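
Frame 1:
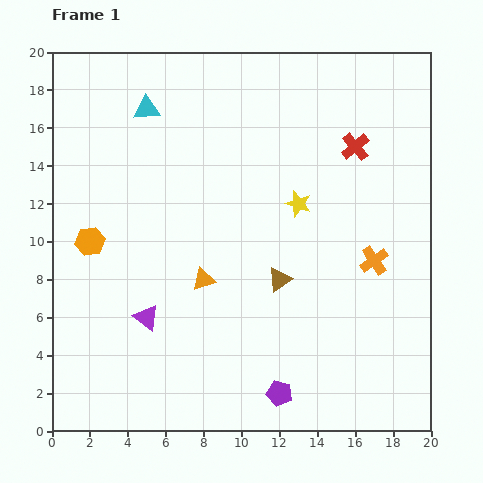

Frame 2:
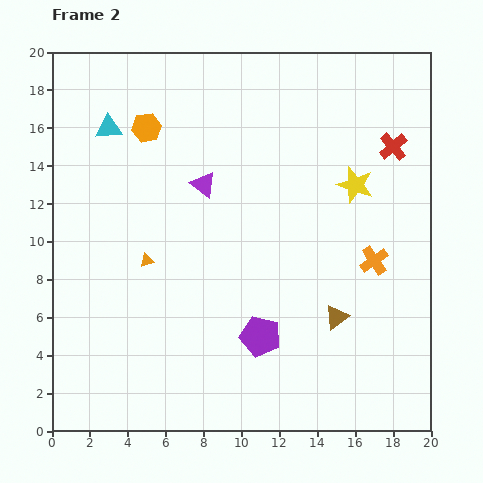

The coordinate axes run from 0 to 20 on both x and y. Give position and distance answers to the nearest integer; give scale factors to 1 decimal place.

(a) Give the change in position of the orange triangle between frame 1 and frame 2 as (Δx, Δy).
(-3, 1)

The orange triangle was at (8, 8) in frame 1 and (5, 9) in frame 2.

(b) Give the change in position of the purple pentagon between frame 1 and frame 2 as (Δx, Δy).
(-1, 3)

The purple pentagon was at (12, 2) in frame 1 and (11, 5) in frame 2.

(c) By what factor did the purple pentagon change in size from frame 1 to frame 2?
1.6×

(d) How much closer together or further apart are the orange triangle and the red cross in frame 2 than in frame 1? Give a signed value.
+3

Distance in frame 1: 11. Distance in frame 2: 14.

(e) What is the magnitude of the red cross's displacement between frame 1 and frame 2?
2

The red cross moved from (16, 15) to (18, 15), a distance of √(2² + 0²) ≈ 2.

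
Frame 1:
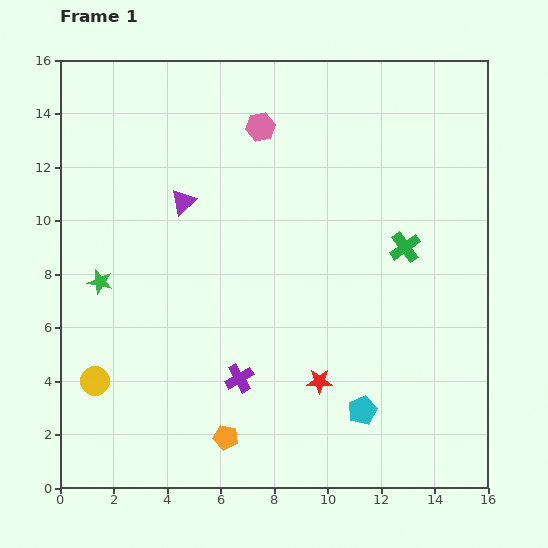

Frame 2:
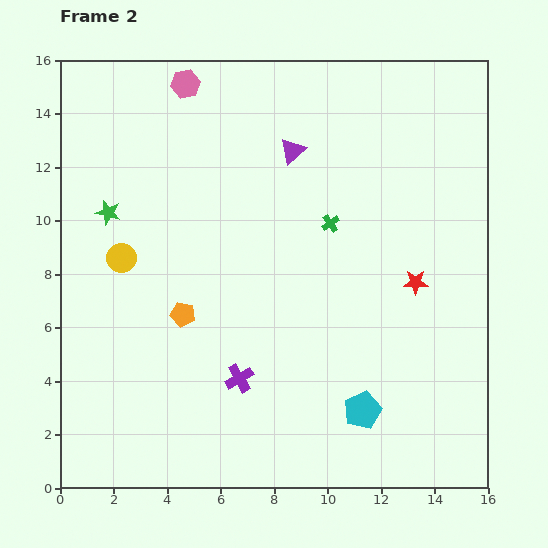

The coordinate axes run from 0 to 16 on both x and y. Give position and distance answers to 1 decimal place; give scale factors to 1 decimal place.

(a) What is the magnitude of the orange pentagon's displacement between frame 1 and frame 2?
4.9

The orange pentagon moved from (6.2, 1.9) to (4.6, 6.5), a distance of √(1.6² + 4.6²) ≈ 4.9.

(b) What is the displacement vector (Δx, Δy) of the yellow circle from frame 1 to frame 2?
(1.0, 4.6)

The yellow circle was at (1.3, 4.0) in frame 1 and (2.3, 8.6) in frame 2.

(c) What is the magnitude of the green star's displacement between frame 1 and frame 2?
2.6

The green star moved from (1.5, 7.7) to (1.8, 10.3), a distance of √(0.3² + 2.6²) ≈ 2.6.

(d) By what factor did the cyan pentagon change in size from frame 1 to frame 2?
1.3×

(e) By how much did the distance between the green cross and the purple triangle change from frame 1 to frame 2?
-5.5

Distance in frame 1: 8.5. Distance in frame 2: 3.0.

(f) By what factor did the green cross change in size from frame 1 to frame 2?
0.6×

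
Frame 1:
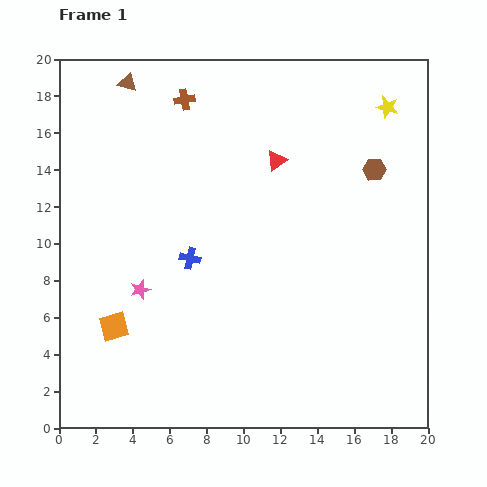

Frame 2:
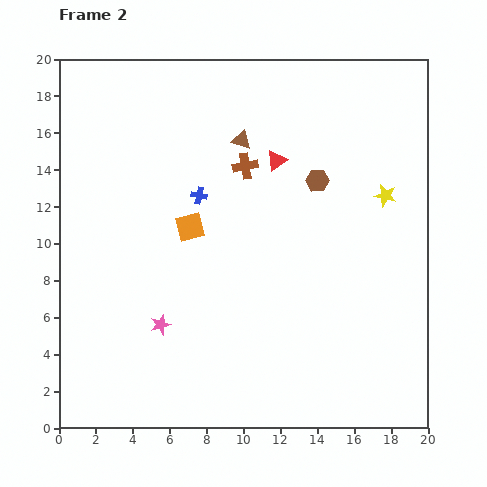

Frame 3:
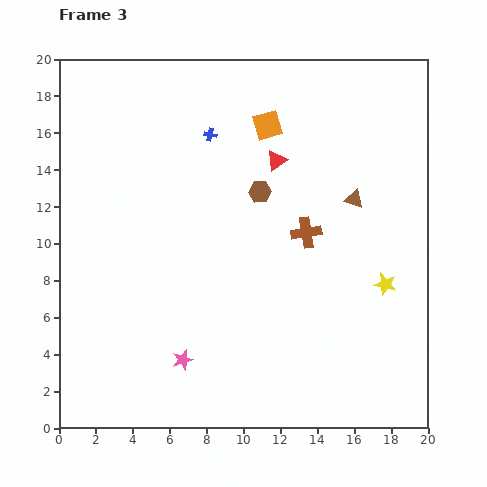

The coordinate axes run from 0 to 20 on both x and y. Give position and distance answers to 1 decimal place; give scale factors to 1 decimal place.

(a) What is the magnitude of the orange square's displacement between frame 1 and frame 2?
6.8

The orange square moved from (3.0, 5.5) to (7.1, 10.9), a distance of √(4.1² + 5.4²) ≈ 6.8.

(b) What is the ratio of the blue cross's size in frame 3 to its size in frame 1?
0.6×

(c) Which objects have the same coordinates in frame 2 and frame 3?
the red triangle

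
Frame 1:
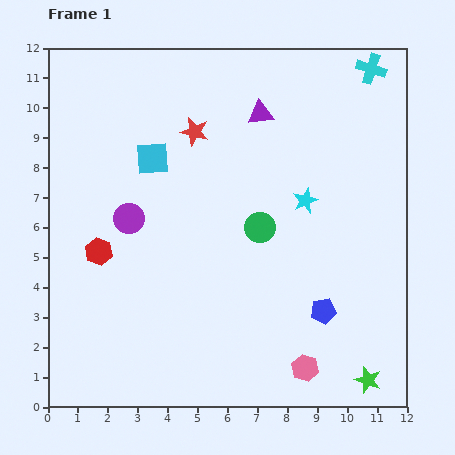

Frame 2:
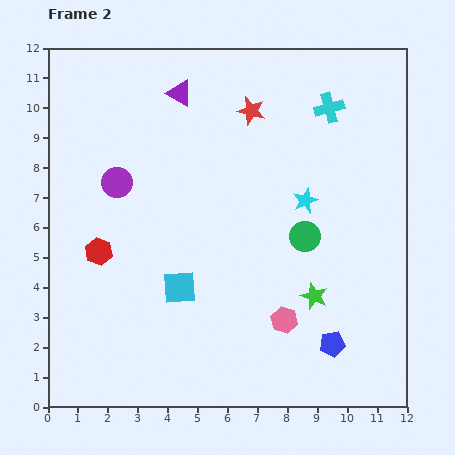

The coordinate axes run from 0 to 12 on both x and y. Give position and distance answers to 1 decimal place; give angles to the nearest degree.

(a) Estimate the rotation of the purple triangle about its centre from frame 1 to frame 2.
36° clockwise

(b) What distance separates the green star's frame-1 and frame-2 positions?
3.3

The green star moved from (10.7, 0.9) to (8.9, 3.7), a distance of √(1.8² + 2.8²) ≈ 3.3.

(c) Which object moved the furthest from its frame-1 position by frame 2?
the cyan square

(moved 4.4; next 3.3)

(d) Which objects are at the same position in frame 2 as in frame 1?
the cyan star, the red hexagon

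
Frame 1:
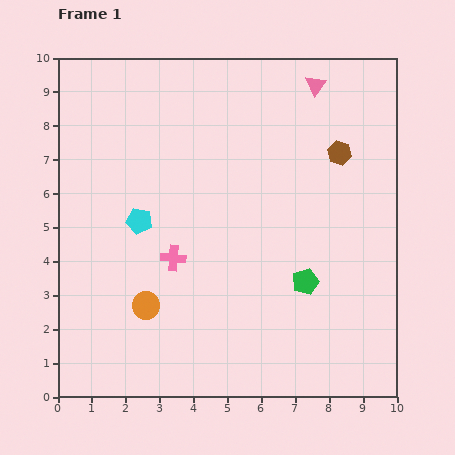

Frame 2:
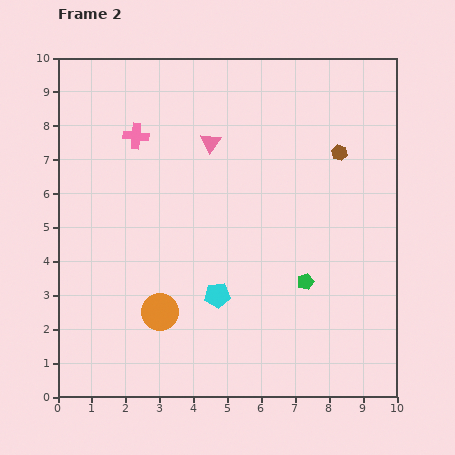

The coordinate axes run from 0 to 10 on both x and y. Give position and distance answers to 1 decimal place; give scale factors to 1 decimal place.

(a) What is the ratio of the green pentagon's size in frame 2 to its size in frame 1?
0.6×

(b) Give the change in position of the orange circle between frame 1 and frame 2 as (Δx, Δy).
(0.4, -0.2)

The orange circle was at (2.6, 2.7) in frame 1 and (3.0, 2.5) in frame 2.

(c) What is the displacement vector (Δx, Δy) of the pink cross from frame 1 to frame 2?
(-1.1, 3.6)

The pink cross was at (3.4, 4.1) in frame 1 and (2.3, 7.7) in frame 2.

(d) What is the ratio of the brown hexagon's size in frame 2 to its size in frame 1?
0.6×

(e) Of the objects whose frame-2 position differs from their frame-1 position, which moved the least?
the orange circle

(moved 0.4)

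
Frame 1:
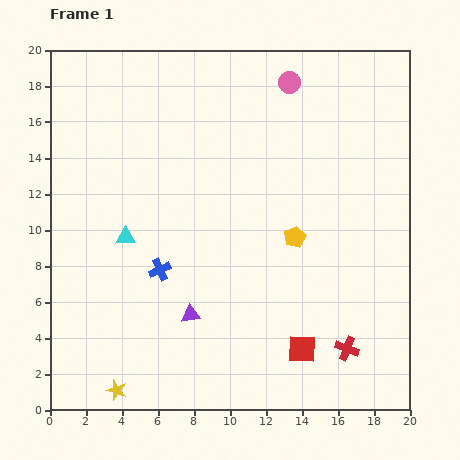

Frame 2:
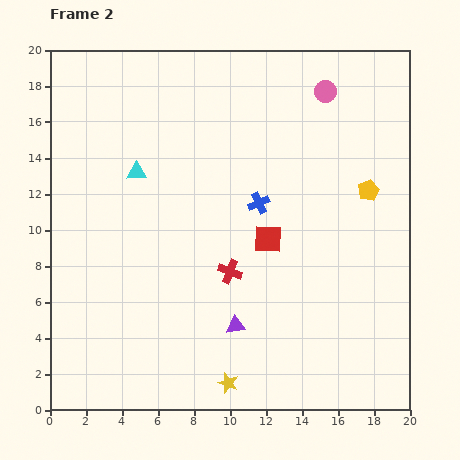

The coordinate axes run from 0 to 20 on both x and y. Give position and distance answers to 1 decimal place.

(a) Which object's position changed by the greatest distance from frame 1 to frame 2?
the red cross

(moved 7.8; next 6.6)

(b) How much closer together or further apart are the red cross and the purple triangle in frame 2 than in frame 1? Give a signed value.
-5.9

Distance in frame 1: 8.9. Distance in frame 2: 3.0.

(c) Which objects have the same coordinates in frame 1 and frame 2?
none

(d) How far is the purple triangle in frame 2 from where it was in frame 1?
2.6

The purple triangle moved from (7.8, 5.3) to (10.3, 4.7), a distance of √(2.5² + 0.6²) ≈ 2.6.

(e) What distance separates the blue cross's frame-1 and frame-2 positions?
6.6

The blue cross moved from (6.1, 7.8) to (11.6, 11.5), a distance of √(5.5² + 3.7²) ≈ 6.6.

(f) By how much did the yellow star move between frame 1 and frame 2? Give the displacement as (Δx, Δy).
(6.2, 0.4)

The yellow star was at (3.7, 1.1) in frame 1 and (9.9, 1.5) in frame 2.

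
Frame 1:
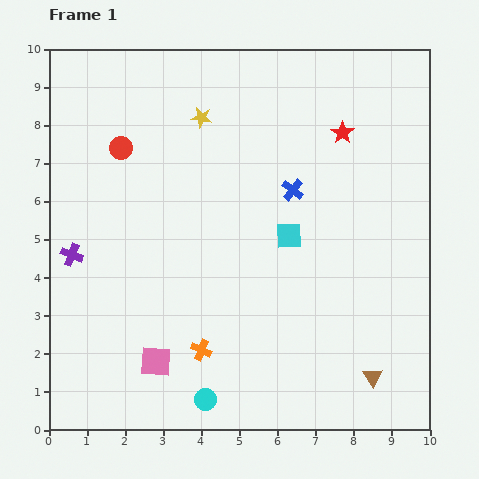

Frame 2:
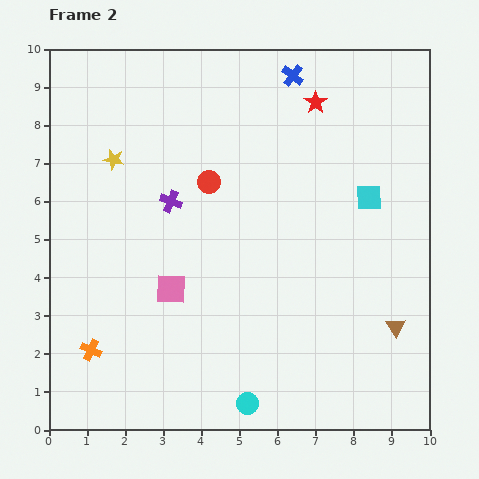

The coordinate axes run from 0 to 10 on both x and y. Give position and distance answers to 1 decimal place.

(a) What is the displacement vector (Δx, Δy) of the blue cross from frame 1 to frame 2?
(0.0, 3.0)

The blue cross was at (6.4, 6.3) in frame 1 and (6.4, 9.3) in frame 2.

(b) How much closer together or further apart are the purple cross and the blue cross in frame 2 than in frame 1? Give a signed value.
-1.4

Distance in frame 1: 6.0. Distance in frame 2: 4.6.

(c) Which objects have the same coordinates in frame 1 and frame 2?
none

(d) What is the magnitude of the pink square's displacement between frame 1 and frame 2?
1.9

The pink square moved from (2.8, 1.8) to (3.2, 3.7), a distance of √(0.4² + 1.9²) ≈ 1.9.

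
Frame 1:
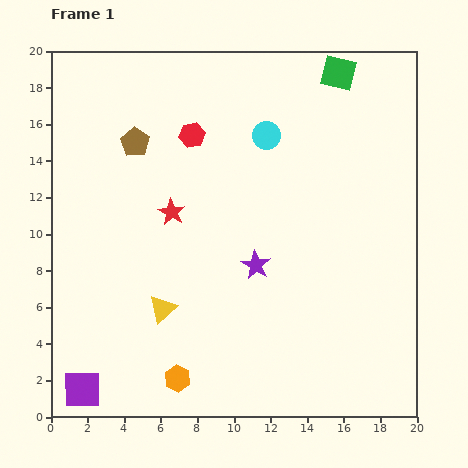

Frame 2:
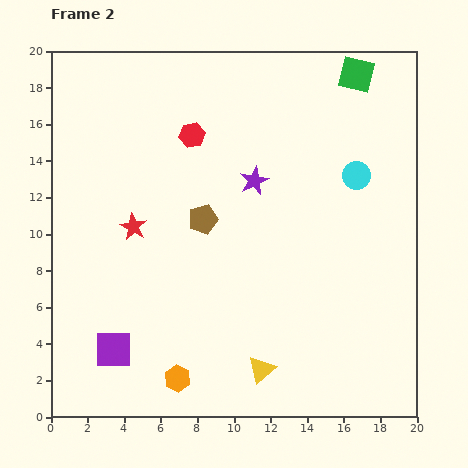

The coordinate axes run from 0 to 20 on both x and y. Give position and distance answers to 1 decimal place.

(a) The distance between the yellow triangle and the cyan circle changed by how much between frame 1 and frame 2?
+0.7

Distance in frame 1: 11.1. Distance in frame 2: 11.8.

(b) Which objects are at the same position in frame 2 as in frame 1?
the orange hexagon, the red hexagon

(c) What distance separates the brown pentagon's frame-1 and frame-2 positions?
5.6

The brown pentagon moved from (4.6, 15.0) to (8.3, 10.8), a distance of √(3.7² + 4.2²) ≈ 5.6.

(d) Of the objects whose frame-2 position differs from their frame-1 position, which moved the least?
the green square

(moved 1.0)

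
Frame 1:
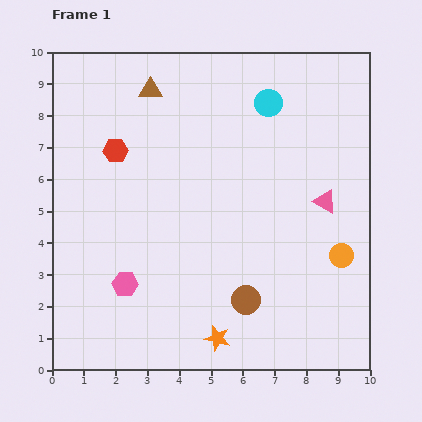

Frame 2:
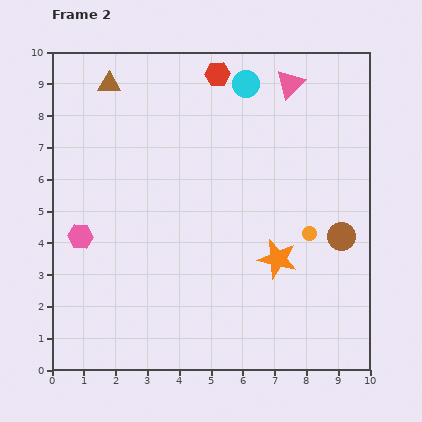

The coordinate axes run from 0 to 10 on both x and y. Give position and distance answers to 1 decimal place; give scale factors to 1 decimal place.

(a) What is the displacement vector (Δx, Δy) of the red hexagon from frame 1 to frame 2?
(3.2, 2.4)

The red hexagon was at (2.0, 6.9) in frame 1 and (5.2, 9.3) in frame 2.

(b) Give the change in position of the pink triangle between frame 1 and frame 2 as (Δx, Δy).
(-1.1, 3.7)

The pink triangle was at (8.6, 5.3) in frame 1 and (7.5, 9.0) in frame 2.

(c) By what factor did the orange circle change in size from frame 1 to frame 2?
0.6×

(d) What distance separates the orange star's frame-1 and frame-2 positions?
3.1

The orange star moved from (5.2, 1.0) to (7.1, 3.5), a distance of √(1.9² + 2.5²) ≈ 3.1.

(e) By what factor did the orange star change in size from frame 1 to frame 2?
1.5×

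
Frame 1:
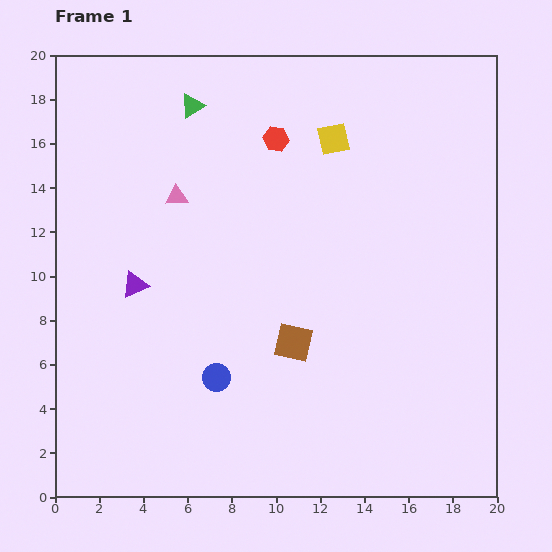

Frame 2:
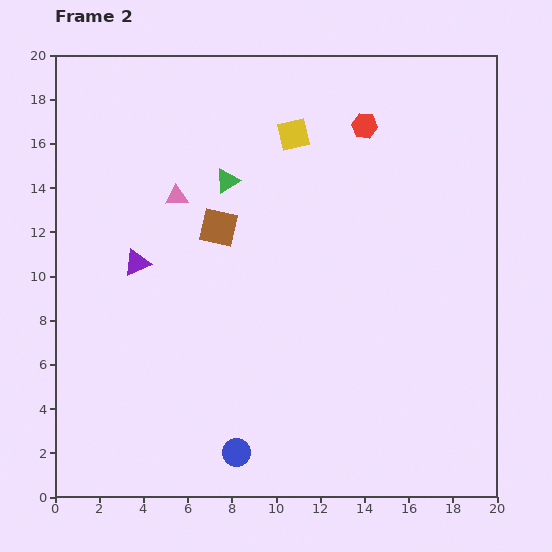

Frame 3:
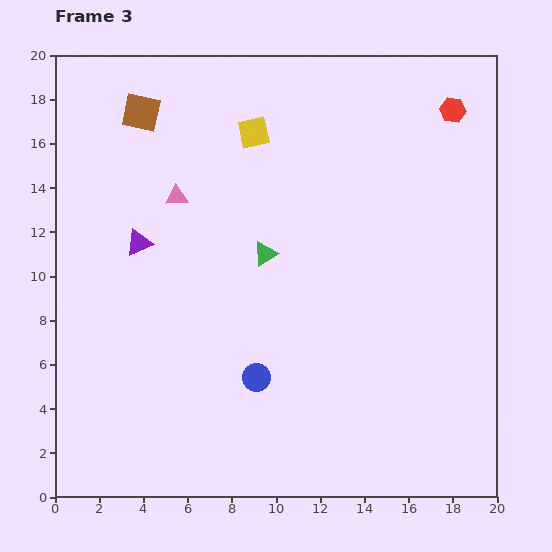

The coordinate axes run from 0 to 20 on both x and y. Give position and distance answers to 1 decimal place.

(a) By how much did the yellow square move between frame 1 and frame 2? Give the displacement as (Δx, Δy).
(-1.8, 0.2)

The yellow square was at (12.6, 16.2) in frame 1 and (10.8, 16.4) in frame 2.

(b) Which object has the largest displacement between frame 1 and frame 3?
the brown square

(moved 12.5; next 8.1)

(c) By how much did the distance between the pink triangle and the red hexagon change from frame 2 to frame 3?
+4.0

Distance in frame 2: 9.1. Distance in frame 3: 13.1.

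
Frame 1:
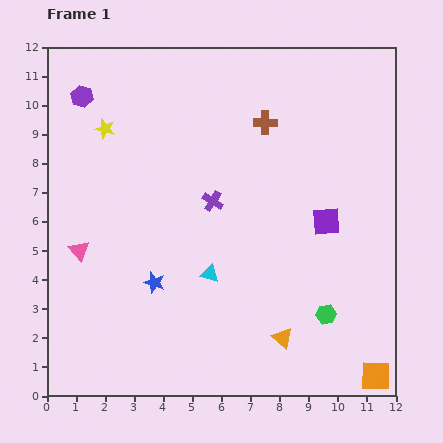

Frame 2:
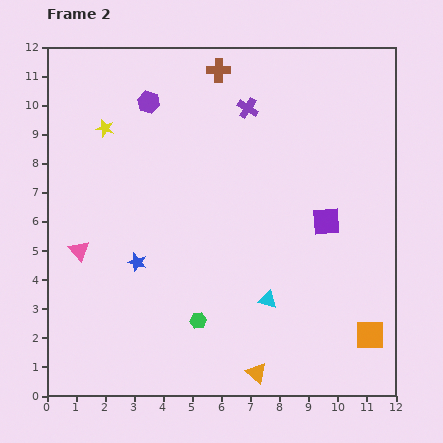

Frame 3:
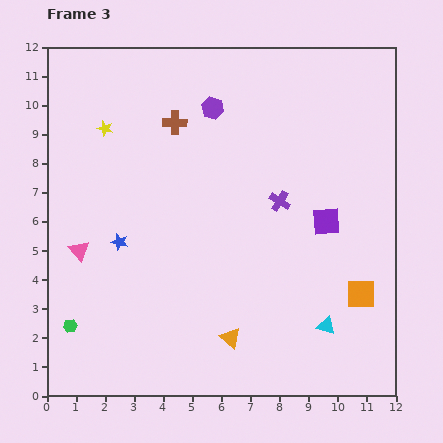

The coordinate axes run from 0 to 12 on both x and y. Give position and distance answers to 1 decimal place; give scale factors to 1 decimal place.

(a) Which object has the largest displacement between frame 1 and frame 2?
the green hexagon

(moved 4.4; next 3.4)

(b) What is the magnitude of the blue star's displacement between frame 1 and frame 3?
1.8

The blue star moved from (3.7, 3.9) to (2.5, 5.3), a distance of √(1.2² + 1.4²) ≈ 1.8.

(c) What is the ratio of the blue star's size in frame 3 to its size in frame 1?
0.8×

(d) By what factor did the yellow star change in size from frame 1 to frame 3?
0.8×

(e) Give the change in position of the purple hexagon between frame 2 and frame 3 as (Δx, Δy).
(2.2, -0.2)

The purple hexagon was at (3.5, 10.1) in frame 2 and (5.7, 9.9) in frame 3.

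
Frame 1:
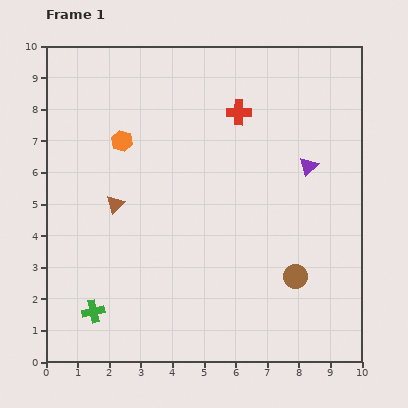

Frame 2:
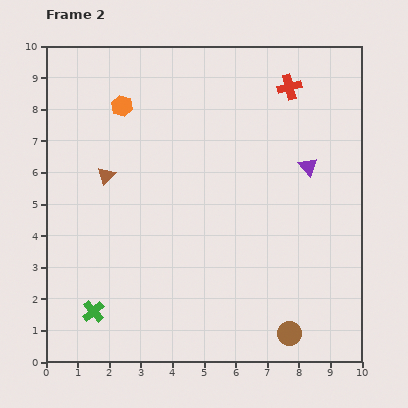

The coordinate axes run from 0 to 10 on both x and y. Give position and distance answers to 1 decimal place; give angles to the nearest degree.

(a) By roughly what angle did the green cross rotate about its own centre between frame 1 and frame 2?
27° counter-clockwise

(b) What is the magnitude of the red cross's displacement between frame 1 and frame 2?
1.8

The red cross moved from (6.1, 7.9) to (7.7, 8.7), a distance of √(1.6² + 0.8²) ≈ 1.8.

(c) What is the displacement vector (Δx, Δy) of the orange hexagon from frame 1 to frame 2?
(0.0, 1.1)

The orange hexagon was at (2.4, 7.0) in frame 1 and (2.4, 8.1) in frame 2.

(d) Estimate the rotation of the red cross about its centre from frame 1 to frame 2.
15° counter-clockwise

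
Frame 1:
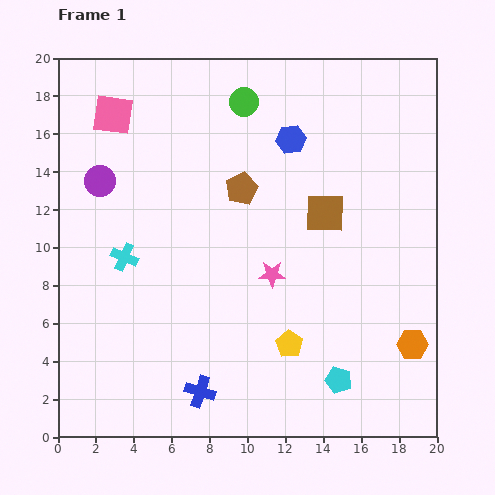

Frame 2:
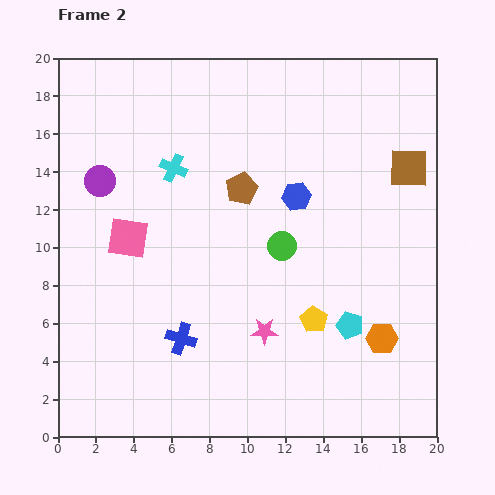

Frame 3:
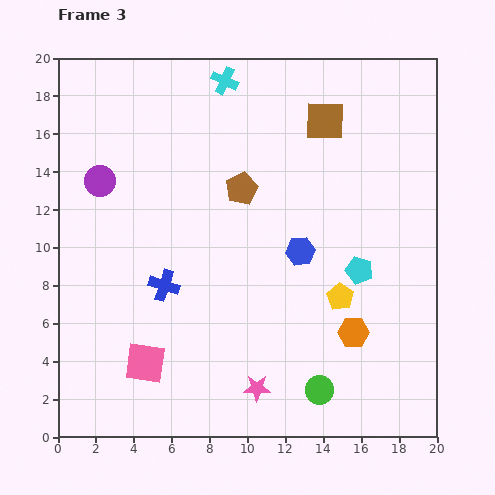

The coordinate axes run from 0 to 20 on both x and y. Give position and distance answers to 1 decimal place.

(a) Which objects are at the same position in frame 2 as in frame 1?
the purple circle, the brown pentagon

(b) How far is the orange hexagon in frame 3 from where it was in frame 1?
3.2

The orange hexagon moved from (18.7, 4.9) to (15.6, 5.5), a distance of √(3.1² + 0.6²) ≈ 3.2.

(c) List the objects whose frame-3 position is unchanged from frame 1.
the purple circle, the brown pentagon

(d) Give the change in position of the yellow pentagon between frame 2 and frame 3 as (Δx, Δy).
(1.4, 1.2)

The yellow pentagon was at (13.5, 6.2) in frame 2 and (14.9, 7.4) in frame 3.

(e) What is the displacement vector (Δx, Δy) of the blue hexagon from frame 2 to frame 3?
(0.2, -2.9)

The blue hexagon was at (12.6, 12.7) in frame 2 and (12.8, 9.8) in frame 3.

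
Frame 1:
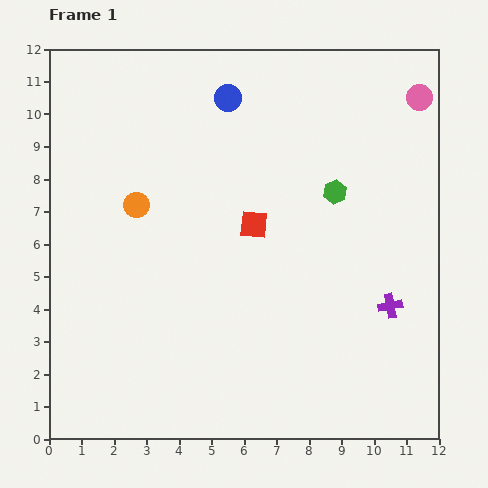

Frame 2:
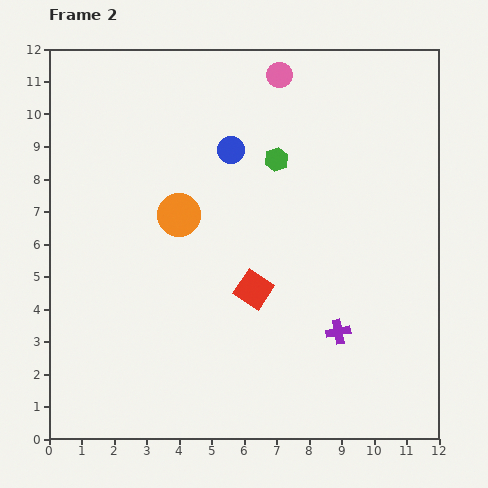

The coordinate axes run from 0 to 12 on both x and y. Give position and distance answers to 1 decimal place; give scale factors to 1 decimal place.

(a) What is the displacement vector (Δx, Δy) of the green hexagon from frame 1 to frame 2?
(-1.8, 1.0)

The green hexagon was at (8.8, 7.6) in frame 1 and (7.0, 8.6) in frame 2.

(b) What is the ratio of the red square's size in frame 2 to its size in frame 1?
1.3×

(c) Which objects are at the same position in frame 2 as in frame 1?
none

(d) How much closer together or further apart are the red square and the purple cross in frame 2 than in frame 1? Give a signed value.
-2.0

Distance in frame 1: 4.9. Distance in frame 2: 2.9.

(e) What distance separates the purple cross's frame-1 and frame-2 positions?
1.8

The purple cross moved from (10.5, 4.1) to (8.9, 3.3), a distance of √(1.6² + 0.8²) ≈ 1.8.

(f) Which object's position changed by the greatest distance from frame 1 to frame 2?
the pink circle

(moved 4.4; next 2.1)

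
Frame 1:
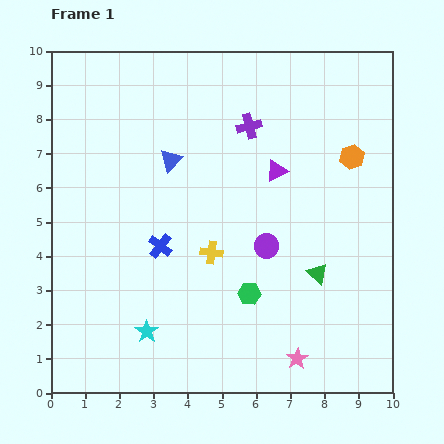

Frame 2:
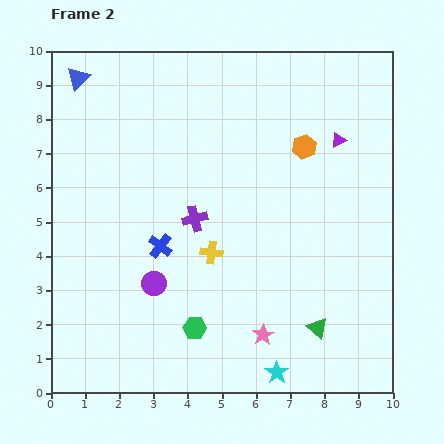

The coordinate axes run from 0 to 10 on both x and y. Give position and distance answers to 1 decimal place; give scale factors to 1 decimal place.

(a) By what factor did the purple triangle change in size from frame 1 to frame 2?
0.7×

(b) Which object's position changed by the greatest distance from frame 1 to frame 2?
the cyan star

(moved 4.0; next 3.6)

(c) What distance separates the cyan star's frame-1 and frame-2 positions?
4.0

The cyan star moved from (2.8, 1.8) to (6.6, 0.6), a distance of √(3.8² + 1.2²) ≈ 4.0.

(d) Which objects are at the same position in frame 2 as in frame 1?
the yellow cross, the blue cross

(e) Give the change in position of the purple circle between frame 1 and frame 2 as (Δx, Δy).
(-3.3, -1.1)

The purple circle was at (6.3, 4.3) in frame 1 and (3.0, 3.2) in frame 2.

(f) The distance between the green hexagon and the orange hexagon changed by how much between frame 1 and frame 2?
+1.2

Distance in frame 1: 5.0. Distance in frame 2: 6.2.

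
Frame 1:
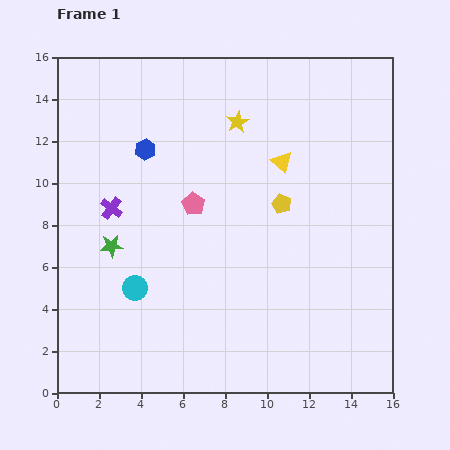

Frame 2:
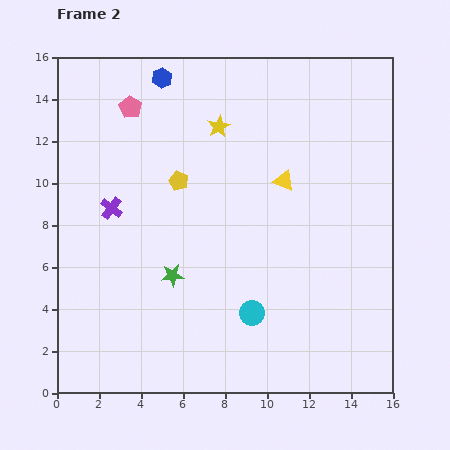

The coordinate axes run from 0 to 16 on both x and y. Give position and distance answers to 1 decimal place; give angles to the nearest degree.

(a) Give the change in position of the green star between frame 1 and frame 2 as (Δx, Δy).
(2.9, -1.4)

The green star was at (2.6, 7.0) in frame 1 and (5.5, 5.6) in frame 2.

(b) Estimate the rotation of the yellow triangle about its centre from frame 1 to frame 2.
19° counter-clockwise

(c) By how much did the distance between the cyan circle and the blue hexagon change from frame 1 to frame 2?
+5.4

Distance in frame 1: 6.6. Distance in frame 2: 12.0.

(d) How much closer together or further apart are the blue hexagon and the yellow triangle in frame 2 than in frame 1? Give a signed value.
+1.1

Distance in frame 1: 6.5. Distance in frame 2: 7.6.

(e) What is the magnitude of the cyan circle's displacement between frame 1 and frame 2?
5.7

The cyan circle moved from (3.7, 5.0) to (9.3, 3.8), a distance of √(5.6² + 1.2²) ≈ 5.7.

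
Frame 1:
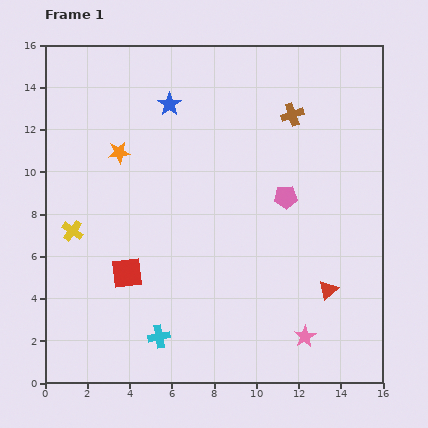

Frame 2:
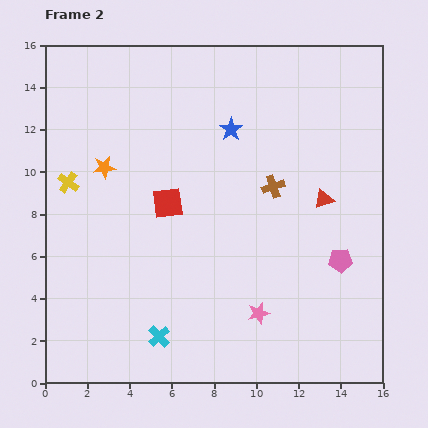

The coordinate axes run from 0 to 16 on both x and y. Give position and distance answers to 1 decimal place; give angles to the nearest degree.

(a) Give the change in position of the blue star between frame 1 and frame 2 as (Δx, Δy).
(2.9, -1.2)

The blue star was at (5.9, 13.2) in frame 1 and (8.8, 12.0) in frame 2.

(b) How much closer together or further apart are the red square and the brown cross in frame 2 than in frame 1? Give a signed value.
-5.7

Distance in frame 1: 10.8. Distance in frame 2: 5.1.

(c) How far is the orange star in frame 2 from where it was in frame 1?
1.0

The orange star moved from (3.5, 10.9) to (2.8, 10.2), a distance of √(0.7² + 0.7²) ≈ 1.0.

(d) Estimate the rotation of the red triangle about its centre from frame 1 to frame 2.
21° clockwise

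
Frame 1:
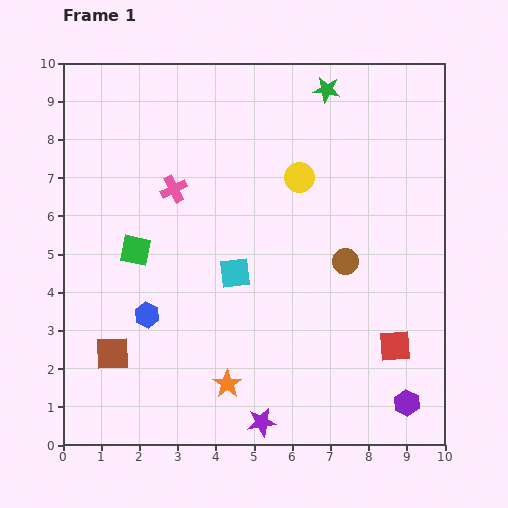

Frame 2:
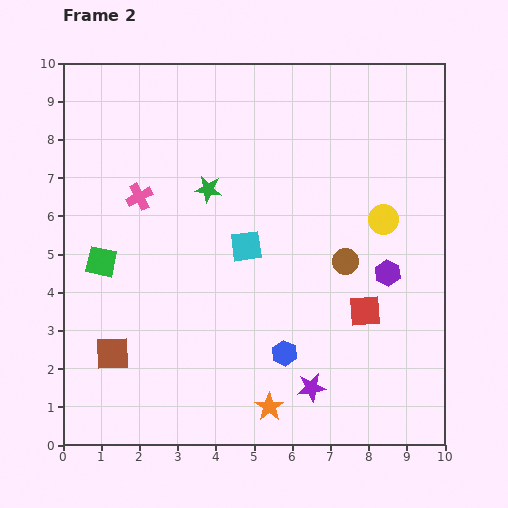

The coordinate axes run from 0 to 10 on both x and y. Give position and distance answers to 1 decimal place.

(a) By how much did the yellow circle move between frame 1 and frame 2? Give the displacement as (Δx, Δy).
(2.2, -1.1)

The yellow circle was at (6.2, 7.0) in frame 1 and (8.4, 5.9) in frame 2.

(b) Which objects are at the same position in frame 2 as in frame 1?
the brown square, the brown circle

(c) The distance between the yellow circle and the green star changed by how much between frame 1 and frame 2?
+2.3

Distance in frame 1: 2.4. Distance in frame 2: 4.7.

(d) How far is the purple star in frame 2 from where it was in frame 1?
1.6

The purple star moved from (5.2, 0.6) to (6.5, 1.5), a distance of √(1.3² + 0.9²) ≈ 1.6.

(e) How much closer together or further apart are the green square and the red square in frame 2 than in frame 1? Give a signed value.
-0.2

Distance in frame 1: 7.2. Distance in frame 2: 7.0.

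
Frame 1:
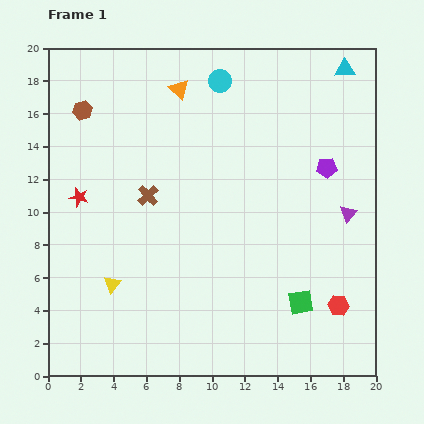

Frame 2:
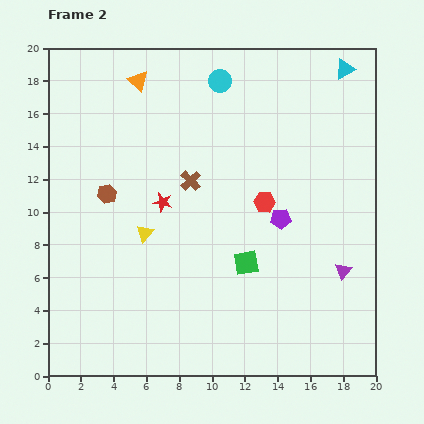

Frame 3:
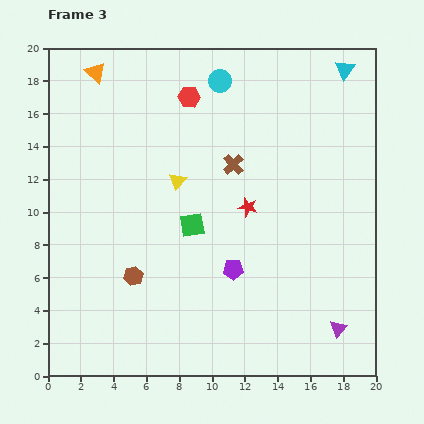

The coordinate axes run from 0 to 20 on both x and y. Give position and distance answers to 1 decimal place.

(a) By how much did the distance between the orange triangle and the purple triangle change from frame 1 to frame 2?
+4.3

Distance in frame 1: 12.8. Distance in frame 2: 17.1.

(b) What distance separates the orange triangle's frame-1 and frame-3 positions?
5.2

The orange triangle moved from (8.0, 17.5) to (2.9, 18.5), a distance of √(5.1² + 1.0²) ≈ 5.2.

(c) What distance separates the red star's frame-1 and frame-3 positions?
10.3

The red star moved from (1.9, 10.9) to (12.2, 10.3), a distance of √(10.3² + 0.6²) ≈ 10.3.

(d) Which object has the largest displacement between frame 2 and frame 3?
the red hexagon

(moved 7.9; next 5.2)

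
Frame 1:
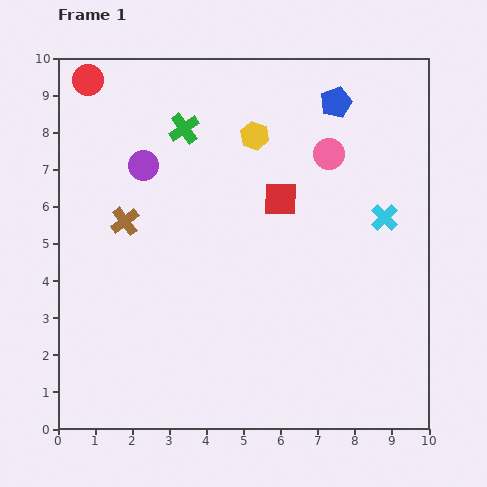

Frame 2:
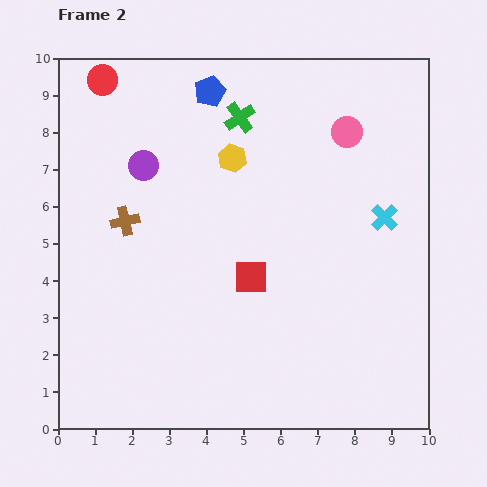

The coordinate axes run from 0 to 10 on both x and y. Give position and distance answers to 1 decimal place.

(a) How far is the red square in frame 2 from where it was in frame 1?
2.2

The red square moved from (6.0, 6.2) to (5.2, 4.1), a distance of √(0.8² + 2.1²) ≈ 2.2.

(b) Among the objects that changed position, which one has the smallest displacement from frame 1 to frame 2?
the red circle

(moved 0.4)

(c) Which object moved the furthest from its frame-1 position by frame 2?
the blue pentagon

(moved 3.4; next 2.2)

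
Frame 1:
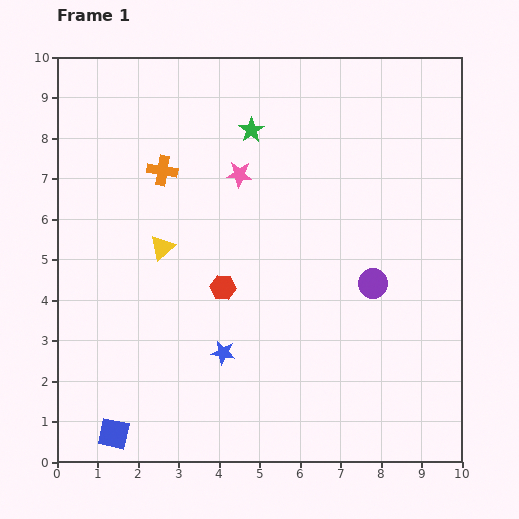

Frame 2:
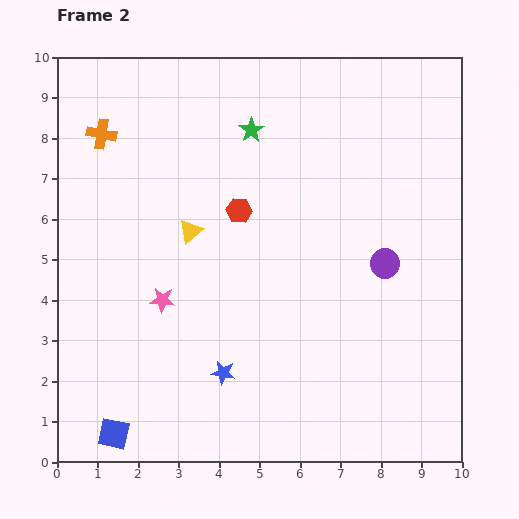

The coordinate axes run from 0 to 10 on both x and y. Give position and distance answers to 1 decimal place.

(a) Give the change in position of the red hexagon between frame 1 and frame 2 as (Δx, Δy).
(0.4, 1.9)

The red hexagon was at (4.1, 4.3) in frame 1 and (4.5, 6.2) in frame 2.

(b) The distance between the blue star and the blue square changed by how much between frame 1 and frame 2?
-0.3

Distance in frame 1: 3.4. Distance in frame 2: 3.1.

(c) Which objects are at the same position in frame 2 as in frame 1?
the green star, the blue square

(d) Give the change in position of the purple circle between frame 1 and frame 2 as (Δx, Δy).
(0.3, 0.5)

The purple circle was at (7.8, 4.4) in frame 1 and (8.1, 4.9) in frame 2.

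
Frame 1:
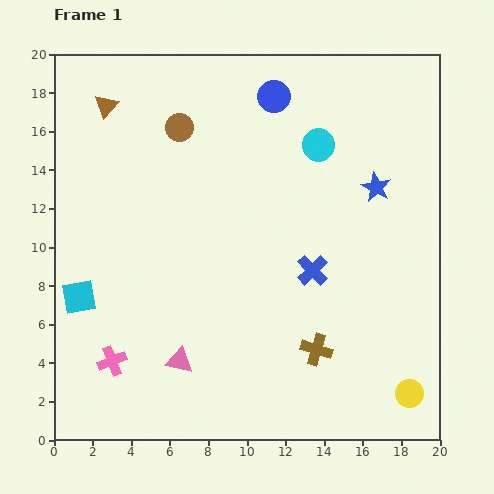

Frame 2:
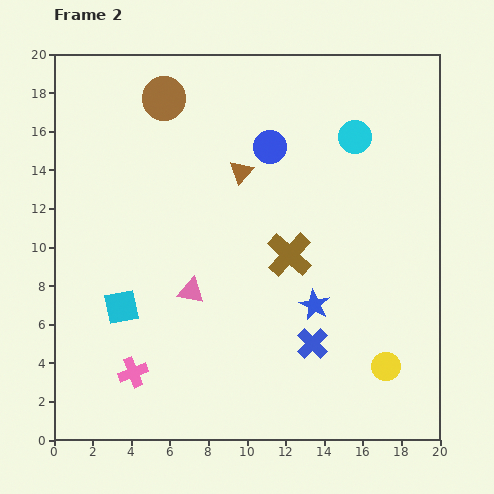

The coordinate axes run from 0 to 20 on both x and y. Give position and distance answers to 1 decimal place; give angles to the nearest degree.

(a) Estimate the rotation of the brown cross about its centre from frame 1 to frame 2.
25° clockwise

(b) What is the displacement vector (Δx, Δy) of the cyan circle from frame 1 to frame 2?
(1.9, 0.4)

The cyan circle was at (13.7, 15.3) in frame 1 and (15.6, 15.7) in frame 2.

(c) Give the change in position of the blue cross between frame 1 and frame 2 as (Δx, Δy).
(0.0, -3.8)

The blue cross was at (13.4, 8.8) in frame 1 and (13.4, 5.0) in frame 2.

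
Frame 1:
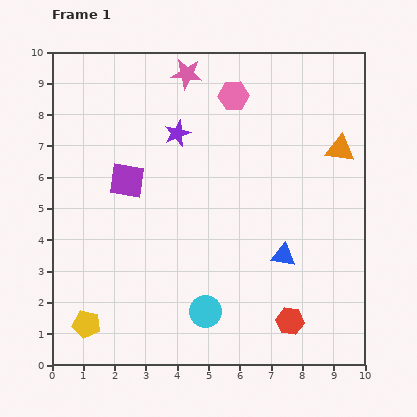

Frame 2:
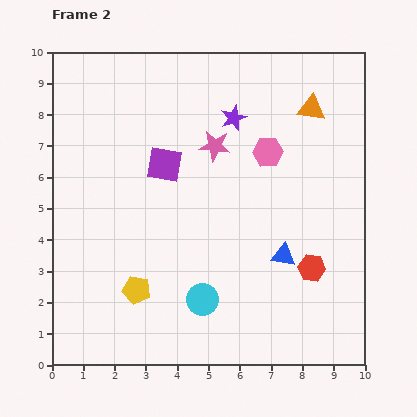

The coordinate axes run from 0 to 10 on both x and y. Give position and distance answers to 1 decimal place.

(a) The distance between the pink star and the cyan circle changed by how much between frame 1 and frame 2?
-2.7

Distance in frame 1: 7.6. Distance in frame 2: 4.9.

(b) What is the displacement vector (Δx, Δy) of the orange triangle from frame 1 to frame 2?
(-0.9, 1.3)

The orange triangle was at (9.2, 6.9) in frame 1 and (8.3, 8.2) in frame 2.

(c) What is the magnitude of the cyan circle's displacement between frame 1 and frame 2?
0.4

The cyan circle moved from (4.9, 1.7) to (4.8, 2.1), a distance of √(0.1² + 0.4²) ≈ 0.4.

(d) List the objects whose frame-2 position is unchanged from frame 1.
the blue triangle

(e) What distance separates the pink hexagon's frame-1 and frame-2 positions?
2.1

The pink hexagon moved from (5.8, 8.6) to (6.9, 6.8), a distance of √(1.1² + 1.8²) ≈ 2.1.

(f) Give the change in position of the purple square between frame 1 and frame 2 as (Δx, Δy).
(1.2, 0.5)

The purple square was at (2.4, 5.9) in frame 1 and (3.6, 6.4) in frame 2.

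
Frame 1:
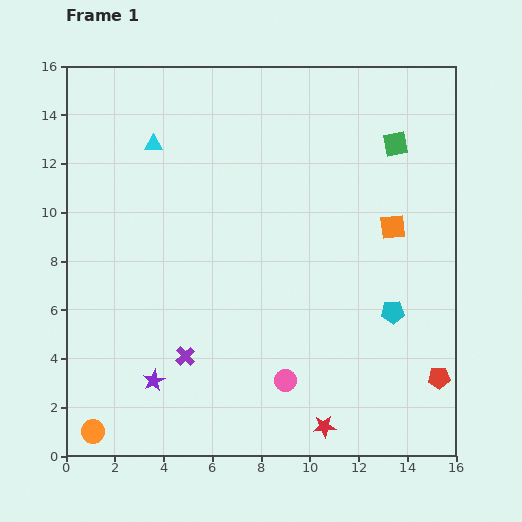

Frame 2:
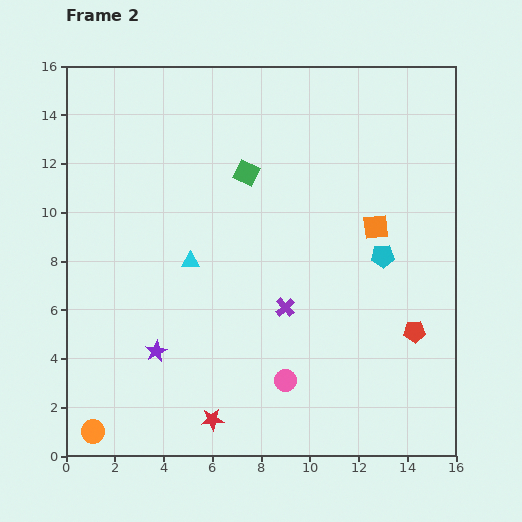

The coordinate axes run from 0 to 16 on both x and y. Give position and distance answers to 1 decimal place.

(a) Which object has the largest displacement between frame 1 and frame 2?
the green square

(moved 6.2; next 5.0)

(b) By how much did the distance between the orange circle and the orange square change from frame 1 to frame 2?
-0.6

Distance in frame 1: 14.9. Distance in frame 2: 14.3.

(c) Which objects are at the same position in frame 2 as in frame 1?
the orange circle, the pink circle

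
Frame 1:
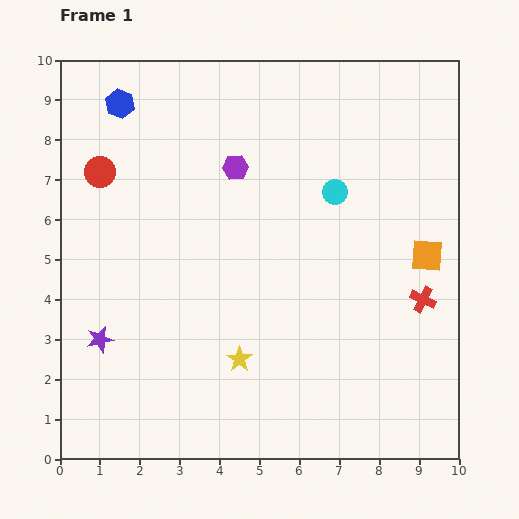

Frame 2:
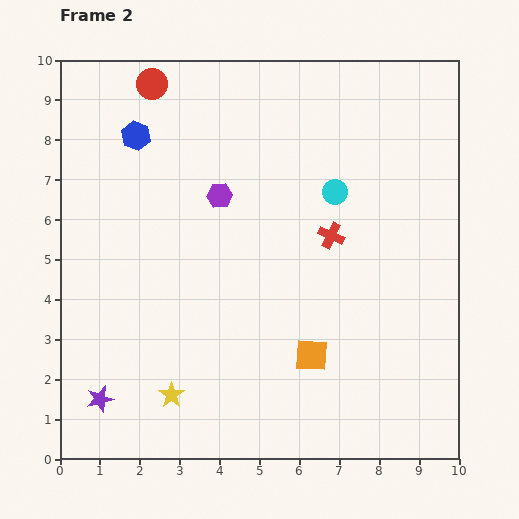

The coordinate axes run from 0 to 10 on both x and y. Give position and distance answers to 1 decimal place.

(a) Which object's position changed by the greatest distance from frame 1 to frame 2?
the orange square

(moved 3.8; next 2.8)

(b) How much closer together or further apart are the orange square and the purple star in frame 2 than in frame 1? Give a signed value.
-3.1

Distance in frame 1: 8.5. Distance in frame 2: 5.4.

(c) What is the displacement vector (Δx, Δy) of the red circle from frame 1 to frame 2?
(1.3, 2.2)

The red circle was at (1.0, 7.2) in frame 1 and (2.3, 9.4) in frame 2.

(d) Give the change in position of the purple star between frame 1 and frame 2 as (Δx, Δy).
(0.0, -1.5)

The purple star was at (1.0, 3.0) in frame 1 and (1.0, 1.5) in frame 2.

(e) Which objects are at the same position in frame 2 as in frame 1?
the cyan circle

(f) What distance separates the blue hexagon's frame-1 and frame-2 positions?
0.9

The blue hexagon moved from (1.5, 8.9) to (1.9, 8.1), a distance of √(0.4² + 0.8²) ≈ 0.9.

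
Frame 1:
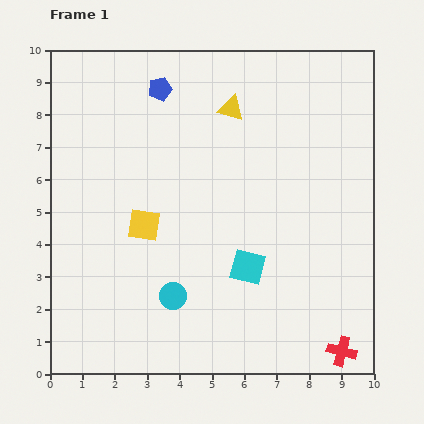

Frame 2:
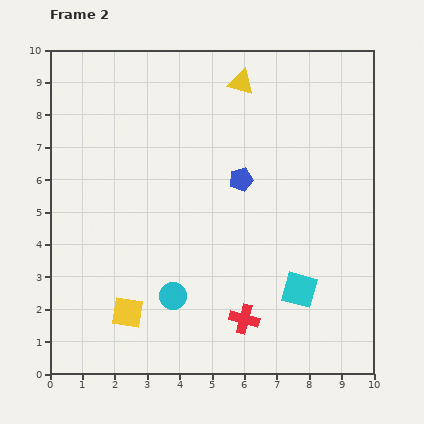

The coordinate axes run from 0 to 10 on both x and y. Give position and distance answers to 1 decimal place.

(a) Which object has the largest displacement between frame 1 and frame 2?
the blue pentagon

(moved 3.8; next 3.2)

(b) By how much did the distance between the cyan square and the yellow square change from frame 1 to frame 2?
+1.8

Distance in frame 1: 3.5. Distance in frame 2: 5.3.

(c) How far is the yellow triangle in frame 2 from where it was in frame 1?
0.9

The yellow triangle moved from (5.6, 8.2) to (5.9, 9.0), a distance of √(0.3² + 0.8²) ≈ 0.9.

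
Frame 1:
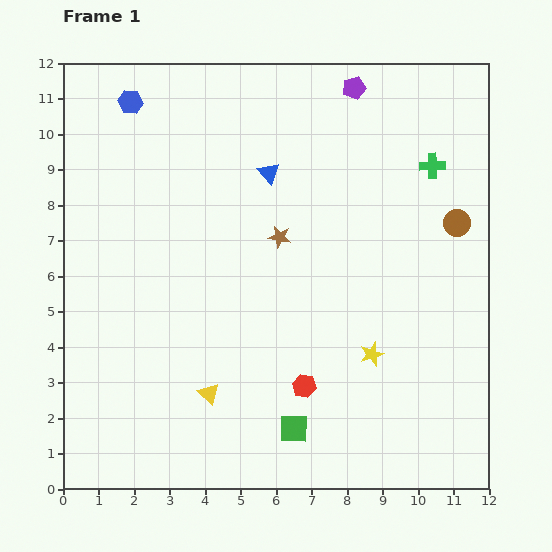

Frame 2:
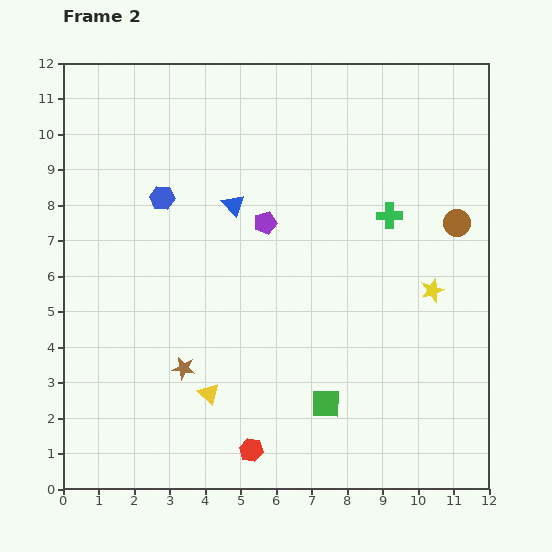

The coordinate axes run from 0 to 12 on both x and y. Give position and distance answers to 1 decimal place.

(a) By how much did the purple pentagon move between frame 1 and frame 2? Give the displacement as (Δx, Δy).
(-2.5, -3.8)

The purple pentagon was at (8.2, 11.3) in frame 1 and (5.7, 7.5) in frame 2.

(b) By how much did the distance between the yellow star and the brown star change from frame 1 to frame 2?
+3.1

Distance in frame 1: 4.2. Distance in frame 2: 7.3.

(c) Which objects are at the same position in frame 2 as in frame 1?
the brown circle, the yellow triangle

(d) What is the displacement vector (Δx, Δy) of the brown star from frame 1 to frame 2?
(-2.7, -3.7)

The brown star was at (6.1, 7.1) in frame 1 and (3.4, 3.4) in frame 2.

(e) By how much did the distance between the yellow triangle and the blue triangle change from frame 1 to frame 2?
-1.1

Distance in frame 1: 6.4. Distance in frame 2: 5.3.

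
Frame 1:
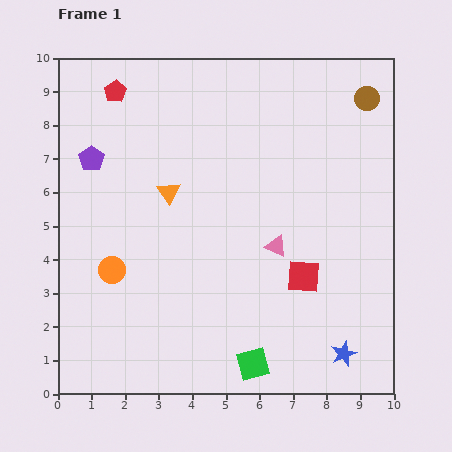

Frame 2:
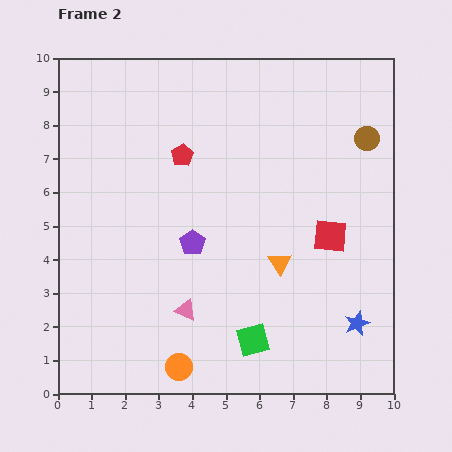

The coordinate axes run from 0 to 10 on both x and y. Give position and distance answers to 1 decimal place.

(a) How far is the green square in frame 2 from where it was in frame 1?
0.7

The green square moved from (5.8, 0.9) to (5.8, 1.6), a distance of √(0.0² + 0.7²) ≈ 0.7.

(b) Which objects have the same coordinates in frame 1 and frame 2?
none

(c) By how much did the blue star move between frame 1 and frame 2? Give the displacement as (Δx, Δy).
(0.4, 0.9)

The blue star was at (8.5, 1.2) in frame 1 and (8.9, 2.1) in frame 2.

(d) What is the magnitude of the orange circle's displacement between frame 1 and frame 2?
3.5

The orange circle moved from (1.6, 3.7) to (3.6, 0.8), a distance of √(2.0² + 2.9²) ≈ 3.5.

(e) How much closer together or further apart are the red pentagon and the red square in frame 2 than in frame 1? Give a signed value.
-2.8

Distance in frame 1: 7.8. Distance in frame 2: 5.0.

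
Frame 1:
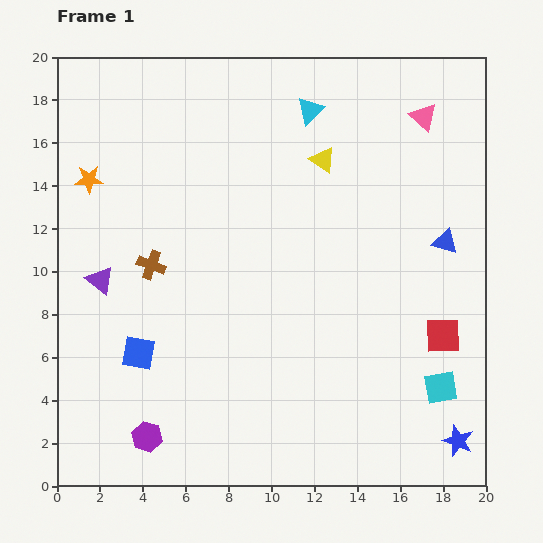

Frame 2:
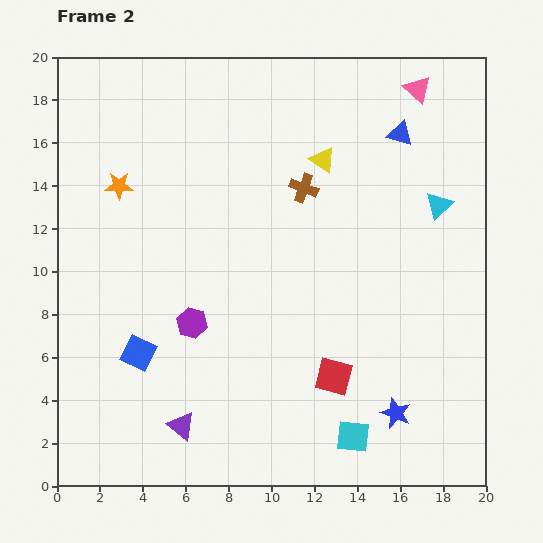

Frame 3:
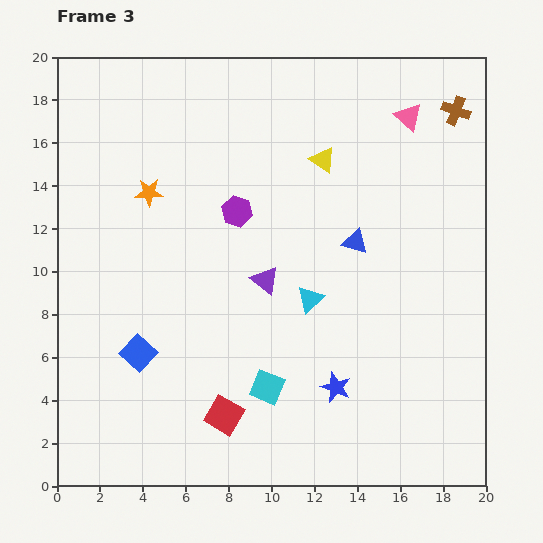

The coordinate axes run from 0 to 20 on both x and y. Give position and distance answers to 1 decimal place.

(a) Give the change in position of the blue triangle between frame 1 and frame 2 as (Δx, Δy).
(-2.1, 5.0)

The blue triangle was at (18.1, 11.4) in frame 1 and (16.0, 16.4) in frame 2.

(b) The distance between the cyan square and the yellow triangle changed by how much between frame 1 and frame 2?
+1.1

Distance in frame 1: 11.9. Distance in frame 2: 13.0.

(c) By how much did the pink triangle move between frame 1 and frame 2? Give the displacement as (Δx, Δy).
(-0.3, 1.3)

The pink triangle was at (17.1, 17.2) in frame 1 and (16.8, 18.5) in frame 2.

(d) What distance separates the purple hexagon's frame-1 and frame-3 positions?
11.3

The purple hexagon moved from (4.2, 2.3) to (8.4, 12.8), a distance of √(4.2² + 10.5²) ≈ 11.3.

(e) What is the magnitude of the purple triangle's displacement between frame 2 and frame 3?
7.8

The purple triangle moved from (5.8, 2.8) to (9.7, 9.6), a distance of √(3.9² + 6.8²) ≈ 7.8.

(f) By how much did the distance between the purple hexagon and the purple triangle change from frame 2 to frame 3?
-1.3

Distance in frame 2: 4.8. Distance in frame 3: 3.5.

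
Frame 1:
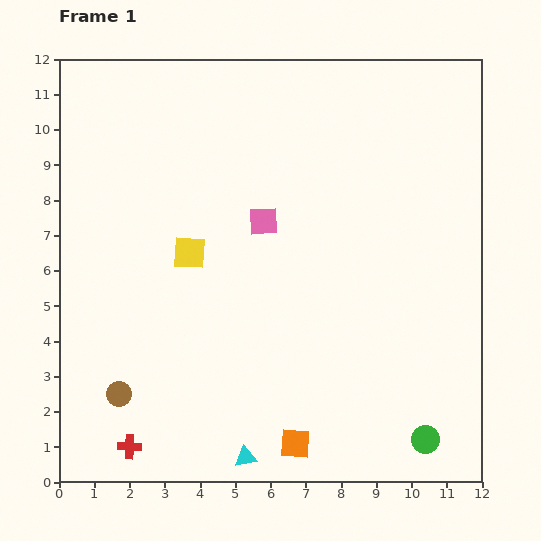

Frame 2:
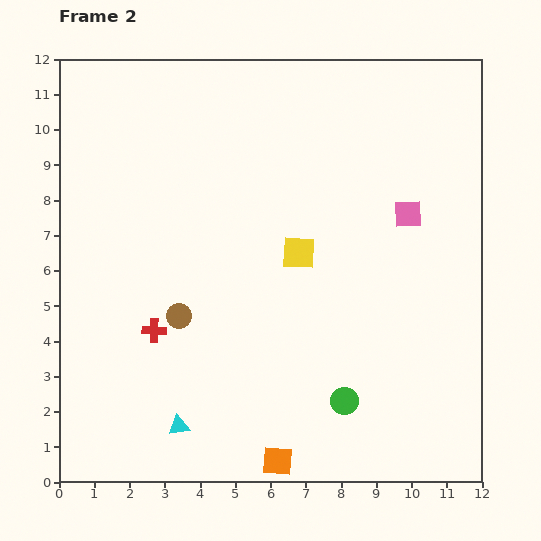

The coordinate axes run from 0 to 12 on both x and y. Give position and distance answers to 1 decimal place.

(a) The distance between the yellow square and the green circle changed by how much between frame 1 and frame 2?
-4.1

Distance in frame 1: 8.5. Distance in frame 2: 4.4.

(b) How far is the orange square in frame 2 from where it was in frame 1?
0.7

The orange square moved from (6.7, 1.1) to (6.2, 0.6), a distance of √(0.5² + 0.5²) ≈ 0.7.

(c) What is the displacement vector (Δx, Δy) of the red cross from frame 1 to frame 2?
(0.7, 3.3)

The red cross was at (2.0, 1.0) in frame 1 and (2.7, 4.3) in frame 2.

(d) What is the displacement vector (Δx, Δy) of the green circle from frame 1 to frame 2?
(-2.3, 1.1)

The green circle was at (10.4, 1.2) in frame 1 and (8.1, 2.3) in frame 2.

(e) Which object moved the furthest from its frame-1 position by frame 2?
the pink square

(moved 4.1; next 3.4)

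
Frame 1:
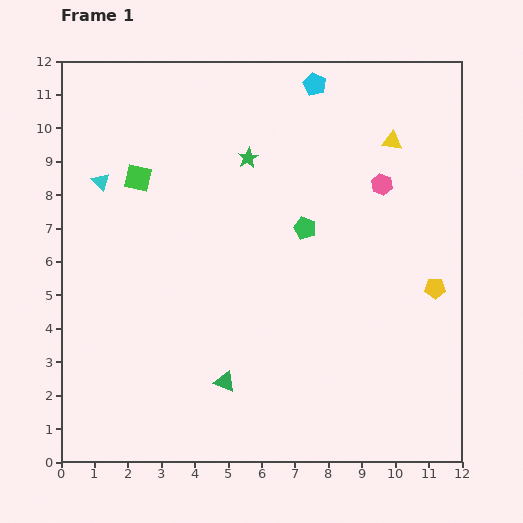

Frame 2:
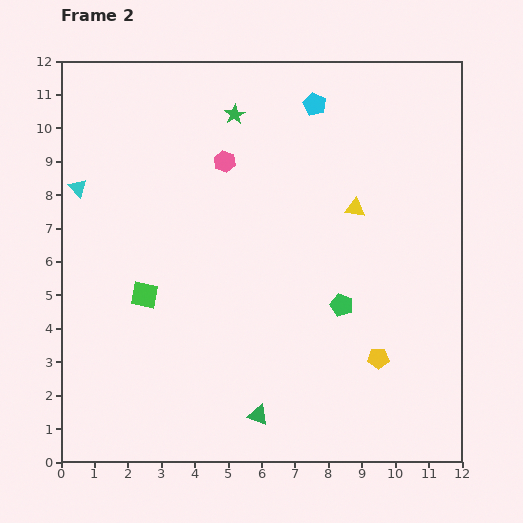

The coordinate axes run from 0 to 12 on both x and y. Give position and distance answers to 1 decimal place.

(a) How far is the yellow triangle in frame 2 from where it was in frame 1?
2.3

The yellow triangle moved from (9.9, 9.6) to (8.8, 7.6), a distance of √(1.1² + 2.0²) ≈ 2.3.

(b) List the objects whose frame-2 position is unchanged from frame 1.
none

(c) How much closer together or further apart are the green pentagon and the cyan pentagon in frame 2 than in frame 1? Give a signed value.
+1.8

Distance in frame 1: 4.3. Distance in frame 2: 6.1.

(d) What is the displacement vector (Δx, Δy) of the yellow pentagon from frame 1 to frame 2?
(-1.7, -2.1)

The yellow pentagon was at (11.2, 5.2) in frame 1 and (9.5, 3.1) in frame 2.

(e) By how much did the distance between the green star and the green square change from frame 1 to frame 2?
+2.6

Distance in frame 1: 3.4. Distance in frame 2: 6.0.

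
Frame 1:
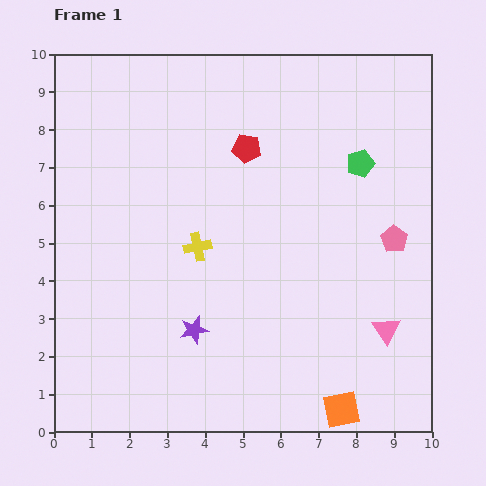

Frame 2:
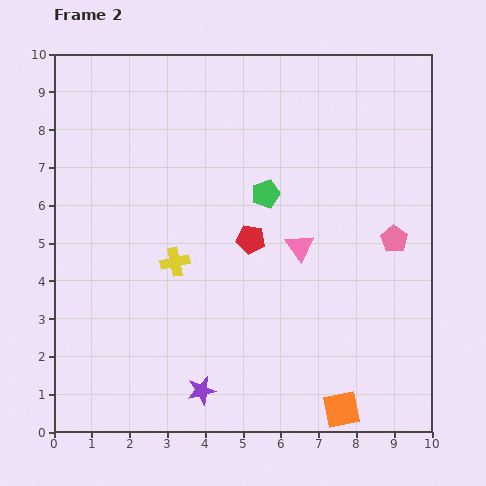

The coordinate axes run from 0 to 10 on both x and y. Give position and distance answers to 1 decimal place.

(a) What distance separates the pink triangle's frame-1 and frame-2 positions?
3.2

The pink triangle moved from (8.8, 2.7) to (6.5, 4.9), a distance of √(2.3² + 2.2²) ≈ 3.2.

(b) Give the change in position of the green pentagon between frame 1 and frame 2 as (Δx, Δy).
(-2.5, -0.8)

The green pentagon was at (8.1, 7.1) in frame 1 and (5.6, 6.3) in frame 2.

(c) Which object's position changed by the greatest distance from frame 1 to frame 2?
the pink triangle

(moved 3.2; next 2.6)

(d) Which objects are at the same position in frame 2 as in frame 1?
the pink pentagon, the orange square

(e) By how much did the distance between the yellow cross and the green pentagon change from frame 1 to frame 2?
-1.8

Distance in frame 1: 4.8. Distance in frame 2: 3.0.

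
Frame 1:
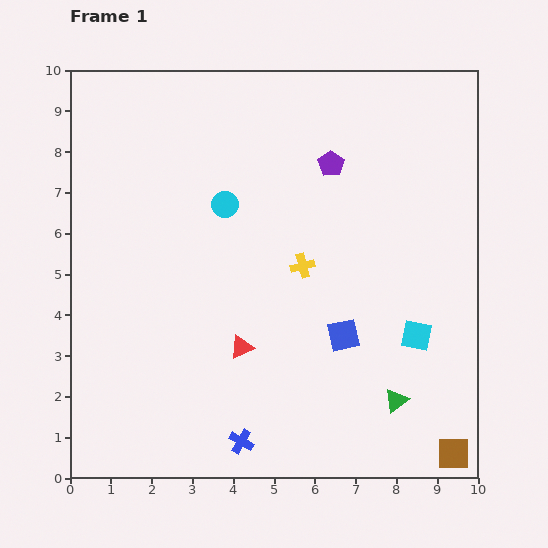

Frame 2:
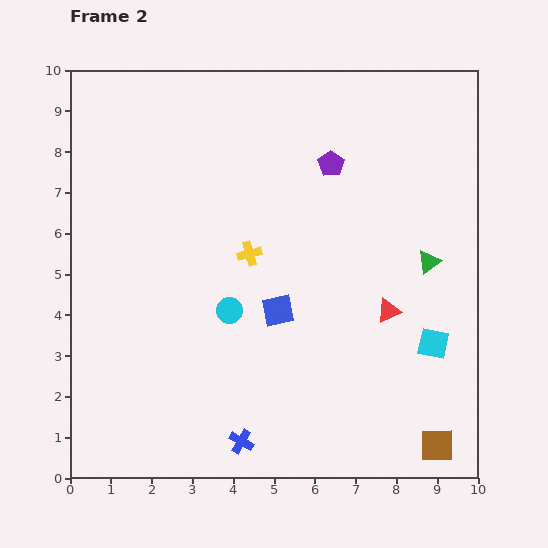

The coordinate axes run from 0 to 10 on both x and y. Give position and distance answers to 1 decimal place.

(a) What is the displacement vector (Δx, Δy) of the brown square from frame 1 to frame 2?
(-0.4, 0.2)

The brown square was at (9.4, 0.6) in frame 1 and (9.0, 0.8) in frame 2.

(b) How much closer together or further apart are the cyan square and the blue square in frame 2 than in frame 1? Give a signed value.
+2.1

Distance in frame 1: 1.8. Distance in frame 2: 3.9.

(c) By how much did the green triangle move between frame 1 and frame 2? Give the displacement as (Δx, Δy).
(0.8, 3.4)

The green triangle was at (8.0, 1.9) in frame 1 and (8.8, 5.3) in frame 2.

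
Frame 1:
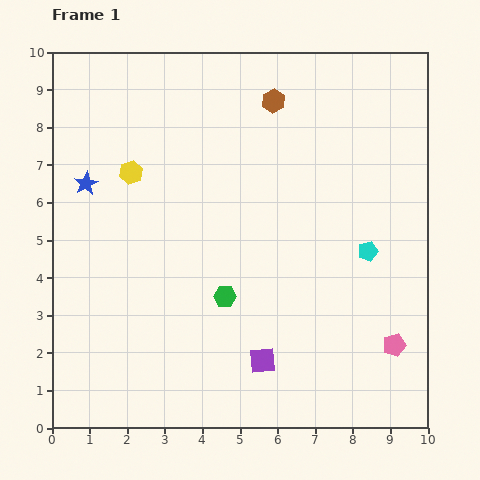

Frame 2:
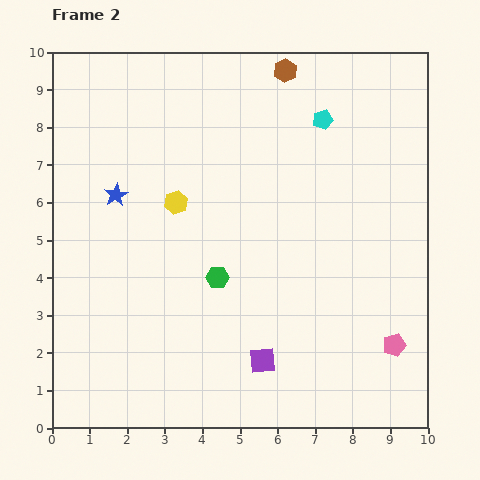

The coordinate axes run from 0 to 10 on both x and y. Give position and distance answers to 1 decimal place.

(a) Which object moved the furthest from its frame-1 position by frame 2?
the cyan pentagon

(moved 3.7; next 1.4)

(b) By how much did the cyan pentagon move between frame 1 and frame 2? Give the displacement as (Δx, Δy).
(-1.2, 3.5)

The cyan pentagon was at (8.4, 4.7) in frame 1 and (7.2, 8.2) in frame 2.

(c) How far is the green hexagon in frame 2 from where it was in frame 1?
0.5

The green hexagon moved from (4.6, 3.5) to (4.4, 4.0), a distance of √(0.2² + 0.5²) ≈ 0.5.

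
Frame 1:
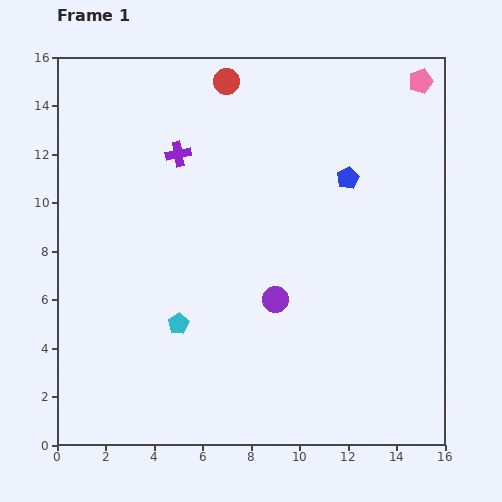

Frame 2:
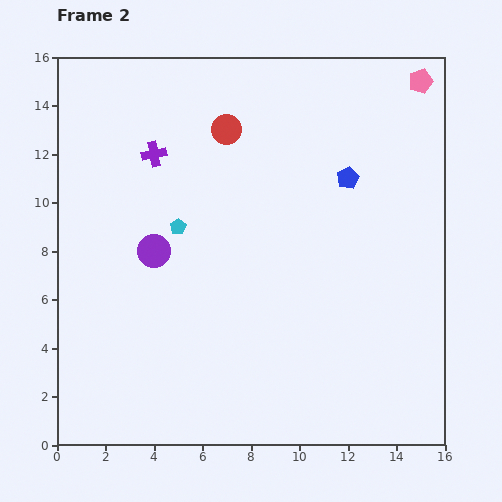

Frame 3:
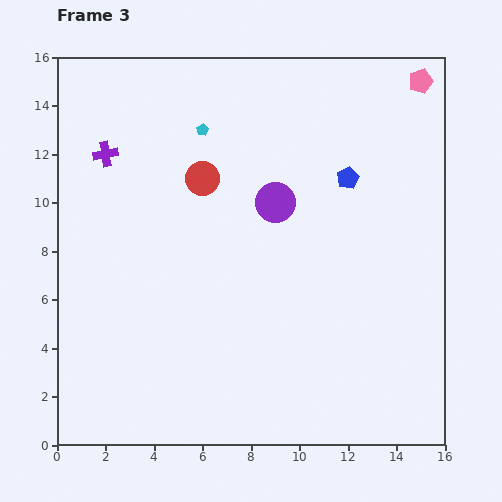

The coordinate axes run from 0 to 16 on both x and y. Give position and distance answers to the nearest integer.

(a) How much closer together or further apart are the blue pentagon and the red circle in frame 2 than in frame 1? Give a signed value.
-1

Distance in frame 1: 6. Distance in frame 2: 5.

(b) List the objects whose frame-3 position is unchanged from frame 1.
the blue pentagon, the pink pentagon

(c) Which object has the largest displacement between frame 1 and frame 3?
the cyan pentagon

(moved 8; next 4)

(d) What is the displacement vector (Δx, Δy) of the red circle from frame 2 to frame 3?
(-1, -2)

The red circle was at (7, 13) in frame 2 and (6, 11) in frame 3.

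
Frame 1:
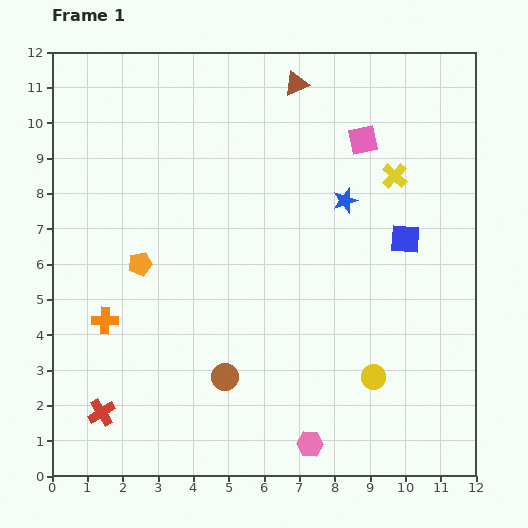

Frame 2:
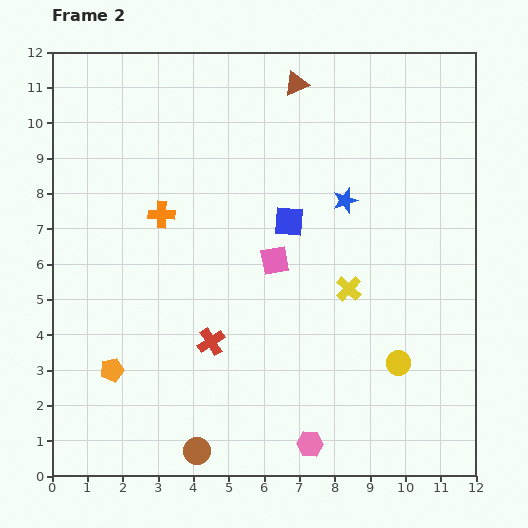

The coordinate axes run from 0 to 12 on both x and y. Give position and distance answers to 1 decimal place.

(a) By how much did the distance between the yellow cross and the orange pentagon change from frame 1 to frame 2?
-0.5

Distance in frame 1: 7.6. Distance in frame 2: 7.1.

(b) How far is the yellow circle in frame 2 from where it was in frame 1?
0.8

The yellow circle moved from (9.1, 2.8) to (9.8, 3.2), a distance of √(0.7² + 0.4²) ≈ 0.8.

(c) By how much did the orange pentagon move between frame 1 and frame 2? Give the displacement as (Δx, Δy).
(-0.8, -3.0)

The orange pentagon was at (2.5, 6.0) in frame 1 and (1.7, 3.0) in frame 2.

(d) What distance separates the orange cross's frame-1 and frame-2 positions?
3.4

The orange cross moved from (1.5, 4.4) to (3.1, 7.4), a distance of √(1.6² + 3.0²) ≈ 3.4.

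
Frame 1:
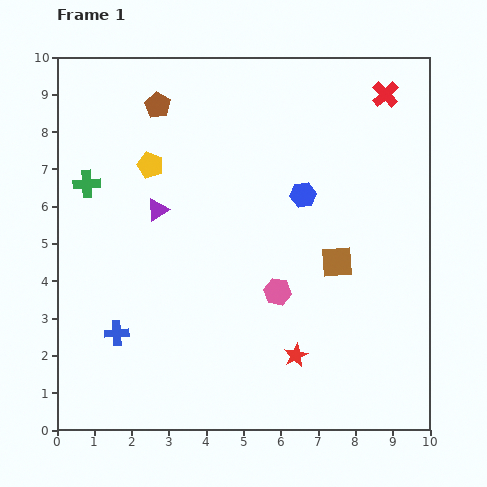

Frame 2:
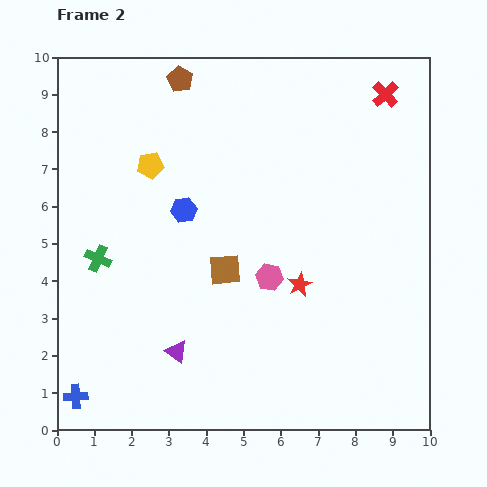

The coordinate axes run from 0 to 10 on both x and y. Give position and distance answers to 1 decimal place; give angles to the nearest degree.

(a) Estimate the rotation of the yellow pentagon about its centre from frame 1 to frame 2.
29° counter-clockwise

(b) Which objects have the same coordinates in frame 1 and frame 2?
the red cross, the yellow pentagon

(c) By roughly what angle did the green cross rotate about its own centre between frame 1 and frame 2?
28° clockwise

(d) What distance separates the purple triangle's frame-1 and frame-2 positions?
3.8

The purple triangle moved from (2.7, 5.9) to (3.2, 2.1), a distance of √(0.5² + 3.8²) ≈ 3.8.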